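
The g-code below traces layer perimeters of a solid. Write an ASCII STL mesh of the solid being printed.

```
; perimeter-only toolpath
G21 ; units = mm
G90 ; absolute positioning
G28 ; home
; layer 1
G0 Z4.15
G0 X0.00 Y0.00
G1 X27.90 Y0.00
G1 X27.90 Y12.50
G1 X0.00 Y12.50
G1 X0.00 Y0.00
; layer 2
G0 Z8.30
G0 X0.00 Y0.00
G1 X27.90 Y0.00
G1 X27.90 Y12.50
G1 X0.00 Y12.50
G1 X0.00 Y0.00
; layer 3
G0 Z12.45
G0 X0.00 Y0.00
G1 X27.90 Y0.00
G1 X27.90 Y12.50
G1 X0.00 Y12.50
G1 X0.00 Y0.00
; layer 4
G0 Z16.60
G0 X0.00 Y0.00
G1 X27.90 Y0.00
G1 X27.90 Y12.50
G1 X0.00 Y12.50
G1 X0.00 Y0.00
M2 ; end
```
solid part
  facet normal 0.0000 0.0000 -1.0000
    outer loop
      vertex 27.90 12.50 0.00
      vertex 27.90 0.00 0.00
      vertex 0.00 0.00 0.00
    endloop
  endfacet
  facet normal 0.0000 0.0000 -1.0000
    outer loop
      vertex 0.00 12.50 0.00
      vertex 27.90 12.50 0.00
      vertex 0.00 0.00 0.00
    endloop
  endfacet
  facet normal 0.0000 0.0000 1.0000
    outer loop
      vertex 0.00 0.00 16.60
      vertex 27.90 0.00 16.60
      vertex 27.90 12.50 16.60
    endloop
  endfacet
  facet normal 0.0000 0.0000 1.0000
    outer loop
      vertex 0.00 0.00 16.60
      vertex 27.90 12.50 16.60
      vertex 0.00 12.50 16.60
    endloop
  endfacet
  facet normal 0.0000 -1.0000 0.0000
    outer loop
      vertex 0.00 0.00 0.00
      vertex 27.90 0.00 0.00
      vertex 27.90 0.00 16.60
    endloop
  endfacet
  facet normal 0.0000 -1.0000 0.0000
    outer loop
      vertex 0.00 0.00 0.00
      vertex 27.90 0.00 16.60
      vertex 0.00 0.00 16.60
    endloop
  endfacet
  facet normal 0.0000 1.0000 0.0000
    outer loop
      vertex 27.90 12.50 16.60
      vertex 27.90 12.50 0.00
      vertex 0.00 12.50 0.00
    endloop
  endfacet
  facet normal 0.0000 1.0000 0.0000
    outer loop
      vertex 0.00 12.50 16.60
      vertex 27.90 12.50 16.60
      vertex 0.00 12.50 0.00
    endloop
  endfacet
  facet normal -1.0000 0.0000 0.0000
    outer loop
      vertex 0.00 12.50 16.60
      vertex 0.00 12.50 0.00
      vertex 0.00 0.00 0.00
    endloop
  endfacet
  facet normal -1.0000 0.0000 0.0000
    outer loop
      vertex 0.00 0.00 16.60
      vertex 0.00 12.50 16.60
      vertex 0.00 0.00 0.00
    endloop
  endfacet
  facet normal 1.0000 0.0000 0.0000
    outer loop
      vertex 27.90 0.00 0.00
      vertex 27.90 12.50 0.00
      vertex 27.90 12.50 16.60
    endloop
  endfacet
  facet normal 1.0000 0.0000 0.0000
    outer loop
      vertex 27.90 0.00 0.00
      vertex 27.90 12.50 16.60
      vertex 27.90 0.00 16.60
    endloop
  endfacet
endsolid part

The G0 Z moves step by Δz≈4.15 mm. Every layer's G1 loop is the same polygon, so the solid is a straight extrusion of it from z=0 to z≈16.6. Closing with flat bottom and top caps and triangulating gives 12 facets — a rectangular box, roughly 27.9 × 12.5 mm footprint and 16.6 mm tall.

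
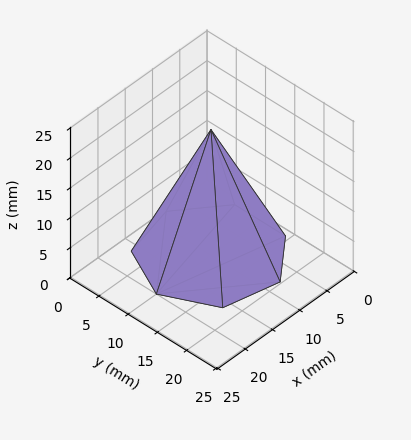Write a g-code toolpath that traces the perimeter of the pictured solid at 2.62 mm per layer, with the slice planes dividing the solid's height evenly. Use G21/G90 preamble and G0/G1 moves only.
Reading the render: the shape is a regular 7-sided pyramid, base circumscribed radius ≈ 10 mm, apex at z ≈ 21 mm (dimensions read to the nearest mm from the axis ticks). For the g-code, the solid's height is divided into equal slices at the stated Δz and each level perimeter traced with G1 moves after a G0 lift.

; perimeter-only toolpath
G21 ; units = mm
G90 ; absolute positioning
G28 ; home
; layer 1
G0 Z2.62
G0 X18.75 Y10.00
G1 X15.45 Y16.84
G1 X8.05 Y18.53
G1 X2.12 Y13.80
G1 X2.12 Y6.20
G1 X8.05 Y1.47
G1 X15.45 Y3.16
G1 X18.75 Y10.00
; layer 2
G0 Z5.25
G0 X17.50 Y10.00
G1 X14.67 Y15.87
G1 X8.33 Y17.31
G1 X3.24 Y13.25
G1 X3.24 Y6.75
G1 X8.33 Y2.69
G1 X14.67 Y4.13
G1 X17.50 Y10.00
; layer 3
G0 Z7.88
G0 X16.25 Y10.00
G1 X13.89 Y14.89
G1 X8.61 Y16.09
G1 X4.37 Y12.71
G1 X4.37 Y7.29
G1 X8.61 Y3.91
G1 X13.89 Y5.11
G1 X16.25 Y10.00
; layer 4
G0 Z10.50
G0 X15.00 Y10.00
G1 X13.12 Y13.91
G1 X8.88 Y14.88
G1 X5.50 Y12.17
G1 X5.50 Y7.83
G1 X8.88 Y5.12
G1 X13.12 Y6.09
G1 X15.00 Y10.00
; layer 5
G0 Z13.12
G0 X13.75 Y10.00
G1 X12.34 Y12.93
G1 X9.16 Y13.66
G1 X6.62 Y11.63
G1 X6.62 Y8.37
G1 X9.16 Y6.34
G1 X12.34 Y7.07
G1 X13.75 Y10.00
; layer 6
G0 Z15.75
G0 X12.50 Y10.00
G1 X11.56 Y11.96
G1 X9.44 Y12.44
G1 X7.75 Y11.09
G1 X7.75 Y8.91
G1 X9.44 Y7.56
G1 X11.56 Y8.04
G1 X12.50 Y10.00
; layer 7
G0 Z18.38
G0 X11.25 Y10.00
G1 X10.78 Y10.98
G1 X9.72 Y11.22
G1 X8.87 Y10.54
G1 X8.87 Y9.46
G1 X9.72 Y8.78
G1 X10.78 Y9.02
G1 X11.25 Y10.00
M2 ; end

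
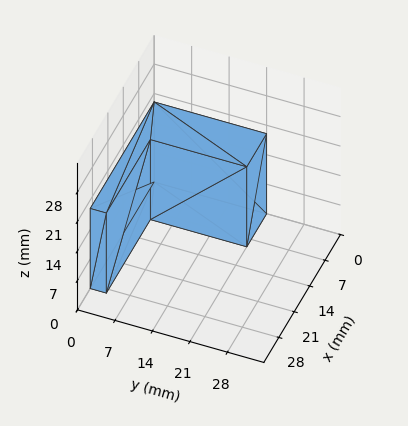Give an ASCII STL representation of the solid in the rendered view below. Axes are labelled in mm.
Reading the render: the shape is an L-shaped prism: outer 29 × 21 mm, arm thicknesses ≈ 3 mm (horizontal) and 9 mm (vertical), extruded 19 mm in z (dimensions read to the nearest mm from the axis ticks). For the STL, each face is triangulated and given an outward normal.

solid part
  facet normal 0.0000 0.0000 -1.0000
    outer loop
      vertex 29.0 3.0 0.0
      vertex 29.0 0.0 0.0
      vertex 0.0 0.0 0.0
    endloop
  endfacet
  facet normal 0.0000 0.0000 -1.0000
    outer loop
      vertex 9.0 3.0 0.0
      vertex 29.0 3.0 0.0
      vertex 0.0 0.0 0.0
    endloop
  endfacet
  facet normal 0.0000 0.0000 -1.0000
    outer loop
      vertex 9.0 21.0 0.0
      vertex 9.0 3.0 0.0
      vertex 0.0 0.0 0.0
    endloop
  endfacet
  facet normal 0.0000 0.0000 -1.0000
    outer loop
      vertex 0.0 21.0 0.0
      vertex 9.0 21.0 0.0
      vertex 0.0 0.0 0.0
    endloop
  endfacet
  facet normal 0.0000 0.0000 1.0000
    outer loop
      vertex 0.0 0.0 19.0
      vertex 29.0 0.0 19.0
      vertex 29.0 3.0 19.0
    endloop
  endfacet
  facet normal 0.0000 0.0000 1.0000
    outer loop
      vertex 0.0 0.0 19.0
      vertex 29.0 3.0 19.0
      vertex 9.0 3.0 19.0
    endloop
  endfacet
  facet normal 0.0000 0.0000 1.0000
    outer loop
      vertex 0.0 0.0 19.0
      vertex 9.0 3.0 19.0
      vertex 9.0 21.0 19.0
    endloop
  endfacet
  facet normal 0.0000 0.0000 1.0000
    outer loop
      vertex 0.0 0.0 19.0
      vertex 9.0 21.0 19.0
      vertex 0.0 21.0 19.0
    endloop
  endfacet
  facet normal 0.0000 -1.0000 0.0000
    outer loop
      vertex 0.0 0.0 0.0
      vertex 29.0 0.0 0.0
      vertex 29.0 0.0 19.0
    endloop
  endfacet
  facet normal 0.0000 -1.0000 0.0000
    outer loop
      vertex 0.0 0.0 0.0
      vertex 29.0 0.0 19.0
      vertex 0.0 0.0 19.0
    endloop
  endfacet
  facet normal 1.0000 0.0000 0.0000
    outer loop
      vertex 29.0 0.0 0.0
      vertex 29.0 3.0 0.0
      vertex 29.0 3.0 19.0
    endloop
  endfacet
  facet normal 1.0000 0.0000 0.0000
    outer loop
      vertex 29.0 0.0 0.0
      vertex 29.0 3.0 19.0
      vertex 29.0 0.0 19.0
    endloop
  endfacet
  facet normal 0.0000 1.0000 0.0000
    outer loop
      vertex 29.0 3.0 0.0
      vertex 9.0 3.0 0.0
      vertex 9.0 3.0 19.0
    endloop
  endfacet
  facet normal 0.0000 1.0000 0.0000
    outer loop
      vertex 29.0 3.0 0.0
      vertex 9.0 3.0 19.0
      vertex 29.0 3.0 19.0
    endloop
  endfacet
  facet normal 1.0000 0.0000 0.0000
    outer loop
      vertex 9.0 3.0 0.0
      vertex 9.0 21.0 0.0
      vertex 9.0 21.0 19.0
    endloop
  endfacet
  facet normal 1.0000 0.0000 0.0000
    outer loop
      vertex 9.0 3.0 0.0
      vertex 9.0 21.0 19.0
      vertex 9.0 3.0 19.0
    endloop
  endfacet
  facet normal 0.0000 1.0000 0.0000
    outer loop
      vertex 9.0 21.0 0.0
      vertex 0.0 21.0 0.0
      vertex 0.0 21.0 19.0
    endloop
  endfacet
  facet normal 0.0000 1.0000 0.0000
    outer loop
      vertex 9.0 21.0 0.0
      vertex 0.0 21.0 19.0
      vertex 9.0 21.0 19.0
    endloop
  endfacet
  facet normal -1.0000 0.0000 0.0000
    outer loop
      vertex 0.0 21.0 0.0
      vertex 0.0 0.0 0.0
      vertex 0.0 0.0 19.0
    endloop
  endfacet
  facet normal -1.0000 0.0000 0.0000
    outer loop
      vertex 0.0 21.0 0.0
      vertex 0.0 0.0 19.0
      vertex 0.0 21.0 19.0
    endloop
  endfacet
endsolid part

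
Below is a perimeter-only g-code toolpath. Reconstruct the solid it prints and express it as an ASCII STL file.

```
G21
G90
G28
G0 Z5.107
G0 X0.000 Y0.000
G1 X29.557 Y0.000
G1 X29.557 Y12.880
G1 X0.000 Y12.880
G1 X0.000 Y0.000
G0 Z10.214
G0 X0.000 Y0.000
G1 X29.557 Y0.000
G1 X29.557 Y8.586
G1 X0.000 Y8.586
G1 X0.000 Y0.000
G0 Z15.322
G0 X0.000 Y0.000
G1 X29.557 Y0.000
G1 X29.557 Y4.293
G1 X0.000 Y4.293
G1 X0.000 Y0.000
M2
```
solid part
  facet normal 0.0000 0.0000 -1.0000
    outer loop
      vertex 29.557 17.173 0.000
      vertex 29.557 0.000 0.000
      vertex 0.000 0.000 0.000
    endloop
  endfacet
  facet normal 0.0000 0.0000 -1.0000
    outer loop
      vertex 0.000 17.173 0.000
      vertex 29.557 17.173 0.000
      vertex 0.000 0.000 0.000
    endloop
  endfacet
  facet normal 0.0000 -1.0000 0.0000
    outer loop
      vertex 0.000 0.000 0.000
      vertex 29.557 0.000 0.000
      vertex 29.557 0.000 20.429
    endloop
  endfacet
  facet normal 0.0000 -1.0000 0.0000
    outer loop
      vertex 0.000 0.000 0.000
      vertex 29.557 0.000 20.429
      vertex 0.000 0.000 20.429
    endloop
  endfacet
  facet normal 0.0000 0.7655 0.6435
    outer loop
      vertex 0.000 0.000 20.429
      vertex 29.557 0.000 20.429
      vertex 29.557 17.173 0.000
    endloop
  endfacet
  facet normal 0.0000 0.7655 0.6435
    outer loop
      vertex 0.000 0.000 20.429
      vertex 29.557 17.173 0.000
      vertex 0.000 17.173 0.000
    endloop
  endfacet
  facet normal -1.0000 0.0000 0.0000
    outer loop
      vertex 0.000 0.000 20.429
      vertex 0.000 17.173 0.000
      vertex 0.000 0.000 0.000
    endloop
  endfacet
  facet normal 1.0000 0.0000 0.0000
    outer loop
      vertex 29.557 0.000 0.000
      vertex 29.557 17.173 0.000
      vertex 29.557 0.000 20.429
    endloop
  endfacet
endsolid part

The G0 Z moves step by Δz≈5.107 mm. The G1 loops shrink linearly with z, so the solid tapers from its base footprint up to z≈20.4. Closing with a flat bottom cap and the tapered top and triangulating gives 8 facets — a wedge (ramp): 29.6 × 17.2 mm base, rising to 20.4 mm along the y=0 edge and sloping linearly to z=0 at y=17.2.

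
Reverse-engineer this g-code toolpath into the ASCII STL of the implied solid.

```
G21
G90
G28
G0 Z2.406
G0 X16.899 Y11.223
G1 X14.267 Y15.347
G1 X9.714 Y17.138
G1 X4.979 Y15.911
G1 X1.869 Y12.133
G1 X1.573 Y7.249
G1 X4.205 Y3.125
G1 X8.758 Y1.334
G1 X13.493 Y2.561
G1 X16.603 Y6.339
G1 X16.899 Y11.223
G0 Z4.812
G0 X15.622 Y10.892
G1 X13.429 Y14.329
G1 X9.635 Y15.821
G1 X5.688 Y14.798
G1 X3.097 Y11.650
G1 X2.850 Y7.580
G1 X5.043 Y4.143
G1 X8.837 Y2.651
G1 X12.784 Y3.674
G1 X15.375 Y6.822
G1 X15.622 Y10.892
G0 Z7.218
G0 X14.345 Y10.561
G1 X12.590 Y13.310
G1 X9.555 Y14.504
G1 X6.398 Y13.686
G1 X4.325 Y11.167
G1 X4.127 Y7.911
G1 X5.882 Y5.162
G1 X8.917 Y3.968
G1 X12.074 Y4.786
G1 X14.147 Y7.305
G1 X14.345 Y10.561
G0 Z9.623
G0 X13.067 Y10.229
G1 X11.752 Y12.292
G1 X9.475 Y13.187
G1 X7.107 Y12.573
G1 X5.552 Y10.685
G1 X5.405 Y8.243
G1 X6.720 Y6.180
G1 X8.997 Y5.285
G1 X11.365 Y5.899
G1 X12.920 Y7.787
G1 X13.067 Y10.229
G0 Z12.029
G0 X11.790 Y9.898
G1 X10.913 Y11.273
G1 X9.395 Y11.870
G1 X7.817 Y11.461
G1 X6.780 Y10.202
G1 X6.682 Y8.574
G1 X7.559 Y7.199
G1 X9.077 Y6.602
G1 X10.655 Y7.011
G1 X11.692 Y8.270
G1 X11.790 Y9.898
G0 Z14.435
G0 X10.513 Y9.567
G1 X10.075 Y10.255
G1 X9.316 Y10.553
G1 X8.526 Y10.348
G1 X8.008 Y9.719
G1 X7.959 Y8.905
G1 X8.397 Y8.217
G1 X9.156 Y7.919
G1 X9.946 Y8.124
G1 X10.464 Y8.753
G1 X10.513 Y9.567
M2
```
solid part
  facet normal 0.0000 0.0000 -1.0000
    outer loop
      vertex 9.794 18.455 0.000
      vertex 15.106 16.366 0.000
      vertex 18.176 11.554 0.000
    endloop
  endfacet
  facet normal 0.0000 0.0000 -1.0000
    outer loop
      vertex 4.269 17.023 0.000
      vertex 9.794 18.455 0.000
      vertex 18.176 11.554 0.000
    endloop
  endfacet
  facet normal 0.0000 0.0000 -1.0000
    outer loop
      vertex 0.641 12.616 0.000
      vertex 4.269 17.023 0.000
      vertex 18.176 11.554 0.000
    endloop
  endfacet
  facet normal 0.0000 0.0000 -1.0000
    outer loop
      vertex 0.296 6.918 0.000
      vertex 0.641 12.616 0.000
      vertex 18.176 11.554 0.000
    endloop
  endfacet
  facet normal 0.0000 0.0000 -1.0000
    outer loop
      vertex 3.366 2.106 0.000
      vertex 0.296 6.918 0.000
      vertex 18.176 11.554 0.000
    endloop
  endfacet
  facet normal 0.0000 0.0000 -1.0000
    outer loop
      vertex 8.678 0.017 0.000
      vertex 3.366 2.106 0.000
      vertex 18.176 11.554 0.000
    endloop
  endfacet
  facet normal 0.0000 0.0000 -1.0000
    outer loop
      vertex 14.203 1.449 0.000
      vertex 8.678 0.017 0.000
      vertex 18.176 11.554 0.000
    endloop
  endfacet
  facet normal 0.0000 0.0000 -1.0000
    outer loop
      vertex 17.831 5.856 0.000
      vertex 14.203 1.449 0.000
      vertex 18.176 11.554 0.000
    endloop
  endfacet
  facet normal 0.7475 0.4769 0.4624
    outer loop
      vertex 18.176 11.554 0.000
      vertex 15.106 16.366 0.000
      vertex 9.236 9.236 16.841
    endloop
  endfacet
  facet normal 0.3245 0.8251 0.4624
    outer loop
      vertex 15.106 16.366 0.000
      vertex 9.794 18.455 0.000
      vertex 9.236 9.236 16.841
    endloop
  endfacet
  facet normal -0.2225 0.8583 0.4625
    outer loop
      vertex 9.794 18.455 0.000
      vertex 4.269 17.023 0.000
      vertex 9.236 9.236 16.841
    endloop
  endfacet
  facet normal -0.6845 0.5635 0.4625
    outer loop
      vertex 4.269 17.023 0.000
      vertex 0.641 12.616 0.000
      vertex 9.236 9.236 16.841
    endloop
  endfacet
  facet normal -0.8850 0.0536 0.4624
    outer loop
      vertex 0.641 12.616 0.000
      vertex 0.296 6.918 0.000
      vertex 9.236 9.236 16.841
    endloop
  endfacet
  facet normal -0.7475 -0.4769 0.4624
    outer loop
      vertex 0.296 6.918 0.000
      vertex 3.366 2.106 0.000
      vertex 9.236 9.236 16.841
    endloop
  endfacet
  facet normal -0.3245 -0.8251 0.4624
    outer loop
      vertex 3.366 2.106 0.000
      vertex 8.678 0.017 0.000
      vertex 9.236 9.236 16.841
    endloop
  endfacet
  facet normal 0.2225 -0.8583 0.4625
    outer loop
      vertex 8.678 0.017 0.000
      vertex 14.203 1.449 0.000
      vertex 9.236 9.236 16.841
    endloop
  endfacet
  facet normal 0.6845 -0.5635 0.4625
    outer loop
      vertex 14.203 1.449 0.000
      vertex 17.831 5.856 0.000
      vertex 9.236 9.236 16.841
    endloop
  endfacet
  facet normal 0.8850 -0.0536 0.4624
    outer loop
      vertex 17.831 5.856 0.000
      vertex 18.176 11.554 0.000
      vertex 9.236 9.236 16.841
    endloop
  endfacet
endsolid part

The G0 Z moves step by Δz≈2.406 mm. The G1 loops shrink linearly with z, so the solid tapers from its base footprint up to z≈16.8. Closing with a flat bottom cap and the tapered top and triangulating gives 18 facets — a regular 10-sided pyramid, base circumscribed radius ≈ 9.24 mm, apex at z ≈ 16.8 mm.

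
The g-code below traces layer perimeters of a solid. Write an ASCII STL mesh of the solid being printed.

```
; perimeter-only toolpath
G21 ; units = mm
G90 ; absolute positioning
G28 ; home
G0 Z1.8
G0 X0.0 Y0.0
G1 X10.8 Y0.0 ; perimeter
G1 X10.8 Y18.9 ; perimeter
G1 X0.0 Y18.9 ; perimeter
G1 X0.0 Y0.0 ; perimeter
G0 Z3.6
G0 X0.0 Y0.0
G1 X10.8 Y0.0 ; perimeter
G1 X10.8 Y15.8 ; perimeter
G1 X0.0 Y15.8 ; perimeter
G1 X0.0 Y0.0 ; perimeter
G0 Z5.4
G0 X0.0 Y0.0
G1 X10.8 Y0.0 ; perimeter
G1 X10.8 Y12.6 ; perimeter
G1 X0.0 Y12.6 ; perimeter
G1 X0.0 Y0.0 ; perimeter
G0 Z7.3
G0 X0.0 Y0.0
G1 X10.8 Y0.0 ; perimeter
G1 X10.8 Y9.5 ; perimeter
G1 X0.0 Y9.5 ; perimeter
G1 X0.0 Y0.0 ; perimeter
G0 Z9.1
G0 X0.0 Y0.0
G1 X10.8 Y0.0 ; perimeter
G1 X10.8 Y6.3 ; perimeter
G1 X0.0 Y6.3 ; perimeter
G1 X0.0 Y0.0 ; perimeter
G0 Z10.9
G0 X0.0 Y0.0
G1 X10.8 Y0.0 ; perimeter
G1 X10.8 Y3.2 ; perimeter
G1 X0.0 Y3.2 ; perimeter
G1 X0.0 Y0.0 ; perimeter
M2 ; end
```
solid part
  facet normal 0.0000 0.0000 -1.0000
    outer loop
      vertex 10.8 22.1 0.0
      vertex 10.8 0.0 0.0
      vertex 0.0 0.0 0.0
    endloop
  endfacet
  facet normal 0.0000 0.0000 -1.0000
    outer loop
      vertex 0.0 22.1 0.0
      vertex 10.8 22.1 0.0
      vertex 0.0 0.0 0.0
    endloop
  endfacet
  facet normal 0.0000 -1.0000 0.0000
    outer loop
      vertex 0.0 0.0 0.0
      vertex 10.8 0.0 0.0
      vertex 10.8 0.0 12.7
    endloop
  endfacet
  facet normal 0.0000 -1.0000 0.0000
    outer loop
      vertex 0.0 0.0 0.0
      vertex 10.8 0.0 12.7
      vertex 0.0 0.0 12.7
    endloop
  endfacet
  facet normal 0.0000 0.4982 0.8670
    outer loop
      vertex 0.0 0.0 12.7
      vertex 10.8 0.0 12.7
      vertex 10.8 22.1 0.0
    endloop
  endfacet
  facet normal 0.0000 0.4982 0.8670
    outer loop
      vertex 0.0 0.0 12.7
      vertex 10.8 22.1 0.0
      vertex 0.0 22.1 0.0
    endloop
  endfacet
  facet normal -1.0000 0.0000 0.0000
    outer loop
      vertex 0.0 0.0 12.7
      vertex 0.0 22.1 0.0
      vertex 0.0 0.0 0.0
    endloop
  endfacet
  facet normal 1.0000 0.0000 0.0000
    outer loop
      vertex 10.8 0.0 0.0
      vertex 10.8 22.1 0.0
      vertex 10.8 0.0 12.7
    endloop
  endfacet
endsolid part

The G0 Z moves step by Δz≈1.8 mm. The G1 loops shrink linearly with z, so the solid tapers from its base footprint up to z≈12.7. Closing with a flat bottom cap and the tapered top and triangulating gives 8 facets — a wedge (ramp): 10.8 × 22.1 mm base, rising to 12.7 mm along the y=0 edge and sloping linearly to z=0 at y=22.1.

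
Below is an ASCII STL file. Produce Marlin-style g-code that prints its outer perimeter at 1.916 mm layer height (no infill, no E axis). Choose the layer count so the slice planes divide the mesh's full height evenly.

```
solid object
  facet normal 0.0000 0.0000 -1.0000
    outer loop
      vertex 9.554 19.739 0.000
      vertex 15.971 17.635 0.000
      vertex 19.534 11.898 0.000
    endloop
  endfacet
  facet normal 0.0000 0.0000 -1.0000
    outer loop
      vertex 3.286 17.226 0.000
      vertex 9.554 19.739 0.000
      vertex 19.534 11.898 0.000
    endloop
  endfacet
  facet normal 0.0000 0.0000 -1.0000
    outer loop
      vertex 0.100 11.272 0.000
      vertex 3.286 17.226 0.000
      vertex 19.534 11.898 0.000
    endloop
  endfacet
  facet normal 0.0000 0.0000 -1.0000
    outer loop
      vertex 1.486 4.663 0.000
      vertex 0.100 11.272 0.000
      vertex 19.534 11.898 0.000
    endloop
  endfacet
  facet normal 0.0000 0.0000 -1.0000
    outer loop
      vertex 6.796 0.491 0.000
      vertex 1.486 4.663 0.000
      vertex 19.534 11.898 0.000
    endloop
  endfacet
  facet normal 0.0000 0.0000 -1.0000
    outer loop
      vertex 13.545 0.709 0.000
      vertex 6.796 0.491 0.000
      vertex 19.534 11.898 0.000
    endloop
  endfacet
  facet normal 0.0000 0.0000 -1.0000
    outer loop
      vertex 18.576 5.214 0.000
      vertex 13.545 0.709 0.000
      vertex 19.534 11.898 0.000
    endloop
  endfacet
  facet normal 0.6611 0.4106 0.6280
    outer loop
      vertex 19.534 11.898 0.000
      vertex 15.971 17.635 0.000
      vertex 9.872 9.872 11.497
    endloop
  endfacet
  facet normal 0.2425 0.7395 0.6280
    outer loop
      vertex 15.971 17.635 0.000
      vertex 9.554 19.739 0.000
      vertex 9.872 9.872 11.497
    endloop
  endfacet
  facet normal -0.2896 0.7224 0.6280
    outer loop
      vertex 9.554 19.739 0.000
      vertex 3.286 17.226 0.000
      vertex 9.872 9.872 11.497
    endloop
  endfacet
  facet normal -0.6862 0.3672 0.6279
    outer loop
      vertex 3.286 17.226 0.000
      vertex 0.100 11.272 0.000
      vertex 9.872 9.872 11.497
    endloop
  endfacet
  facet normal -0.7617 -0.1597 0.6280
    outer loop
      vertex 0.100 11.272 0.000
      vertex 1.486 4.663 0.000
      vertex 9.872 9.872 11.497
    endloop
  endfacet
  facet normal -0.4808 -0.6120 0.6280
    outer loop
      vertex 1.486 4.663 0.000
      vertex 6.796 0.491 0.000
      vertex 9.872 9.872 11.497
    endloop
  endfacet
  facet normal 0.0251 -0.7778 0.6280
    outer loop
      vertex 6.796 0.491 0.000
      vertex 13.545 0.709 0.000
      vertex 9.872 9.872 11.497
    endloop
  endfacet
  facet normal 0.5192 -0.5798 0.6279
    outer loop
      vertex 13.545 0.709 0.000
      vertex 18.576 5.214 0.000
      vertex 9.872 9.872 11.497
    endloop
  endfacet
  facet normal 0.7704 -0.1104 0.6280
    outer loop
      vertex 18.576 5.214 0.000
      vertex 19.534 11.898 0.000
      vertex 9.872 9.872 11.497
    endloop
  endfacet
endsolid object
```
; perimeter-only toolpath
G21 ; units = mm
G90 ; absolute positioning
G28 ; home
; layer 1
G0 Z1.916
G0 X17.924 Y11.560
G1 X14.955 Y16.341
G1 X9.607 Y18.095
G1 X4.384 Y16.000
G1 X1.729 Y11.039
G1 X2.884 Y5.531
G1 X7.309 Y2.054
G1 X12.933 Y2.236
G1 X17.125 Y5.990
G1 X17.924 Y11.560
; layer 2
G0 Z3.832
G0 X16.313 Y11.223
G1 X13.938 Y15.047
G1 X9.660 Y16.450
G1 X5.481 Y14.775
G1 X3.357 Y10.805
G1 X4.281 Y6.399
G1 X7.821 Y3.618
G1 X12.321 Y3.763
G1 X15.675 Y6.767
G1 X16.313 Y11.223
; layer 3
G0 Z5.748
G0 X14.703 Y10.885
G1 X12.921 Y13.754
G1 X9.713 Y14.806
G1 X6.579 Y13.549
G1 X4.986 Y10.572
G1 X5.679 Y7.268
G1 X8.334 Y5.181
G1 X11.709 Y5.290
G1 X14.224 Y7.543
G1 X14.703 Y10.885
; layer 4
G0 Z7.665
G0 X13.093 Y10.547
G1 X11.905 Y12.460
G1 X9.766 Y13.161
G1 X7.677 Y12.323
G1 X6.615 Y10.339
G1 X7.077 Y8.136
G1 X8.847 Y6.745
G1 X11.096 Y6.818
G1 X12.773 Y8.319
G1 X13.093 Y10.547
; layer 5
G0 Z9.581
G0 X11.482 Y10.210
G1 X10.889 Y11.166
G1 X9.819 Y11.517
G1 X8.774 Y11.098
G1 X8.243 Y10.105
G1 X8.474 Y9.004
G1 X9.359 Y8.309
G1 X10.484 Y8.345
G1 X11.323 Y9.096
G1 X11.482 Y10.210
M2 ; end

The solid is a regular 9-sided pyramid, base circumscribed radius ≈ 9.87 mm, apex at z ≈ 11.5 mm. Slicing at Δz = 1.916 mm — 6 equal slices spanning the solid's height, so layer i sits at z = i·h/6 — gives 5 non-empty perimeters. Each is a 9-segment closed polygon; G0 lifts to the layer z and rapids to the start vertex, then G1 traces the edges. The cross-section shrinks linearly with z (the slice at the apex is degenerate and omitted).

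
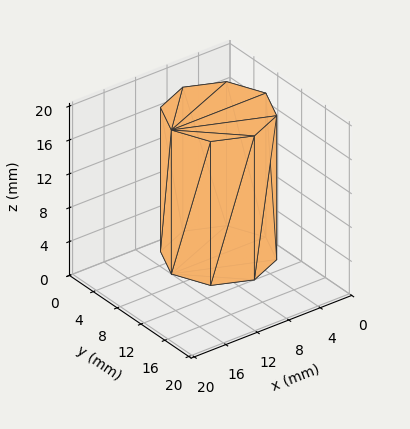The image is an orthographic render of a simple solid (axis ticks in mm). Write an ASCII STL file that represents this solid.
Reading the render: the shape is a regular 8-sided prism (a cylinder approximated with 8 flat sides), circumscribed radius ≈ 6 mm, height ≈ 17 mm (dimensions read to the nearest mm from the axis ticks). For the STL, each face is triangulated and given an outward normal.

solid part
  facet normal 0.0000 0.0000 -1.0000
    outer loop
      vertex 6.0 12.0 0.0
      vertex 10.2 10.2 0.0
      vertex 12.0 6.0 0.0
    endloop
  endfacet
  facet normal 0.0000 0.0000 -1.0000
    outer loop
      vertex 1.8 10.2 0.0
      vertex 6.0 12.0 0.0
      vertex 12.0 6.0 0.0
    endloop
  endfacet
  facet normal 0.0000 0.0000 -1.0000
    outer loop
      vertex 0.0 6.0 0.0
      vertex 1.8 10.2 0.0
      vertex 12.0 6.0 0.0
    endloop
  endfacet
  facet normal 0.0000 0.0000 -1.0000
    outer loop
      vertex 1.8 1.8 0.0
      vertex 0.0 6.0 0.0
      vertex 12.0 6.0 0.0
    endloop
  endfacet
  facet normal 0.0000 0.0000 -1.0000
    outer loop
      vertex 6.0 0.0 0.0
      vertex 1.8 1.8 0.0
      vertex 12.0 6.0 0.0
    endloop
  endfacet
  facet normal 0.0000 0.0000 -1.0000
    outer loop
      vertex 10.2 1.8 0.0
      vertex 6.0 0.0 0.0
      vertex 12.0 6.0 0.0
    endloop
  endfacet
  facet normal 0.0000 0.0000 1.0000
    outer loop
      vertex 12.0 6.0 17.0
      vertex 10.2 10.2 17.0
      vertex 6.0 12.0 17.0
    endloop
  endfacet
  facet normal 0.0000 0.0000 1.0000
    outer loop
      vertex 12.0 6.0 17.0
      vertex 6.0 12.0 17.0
      vertex 1.8 10.2 17.0
    endloop
  endfacet
  facet normal 0.0000 0.0000 1.0000
    outer loop
      vertex 12.0 6.0 17.0
      vertex 1.8 10.2 17.0
      vertex 0.0 6.0 17.0
    endloop
  endfacet
  facet normal 0.0000 0.0000 1.0000
    outer loop
      vertex 12.0 6.0 17.0
      vertex 0.0 6.0 17.0
      vertex 1.8 1.8 17.0
    endloop
  endfacet
  facet normal 0.0000 0.0000 1.0000
    outer loop
      vertex 12.0 6.0 17.0
      vertex 1.8 1.8 17.0
      vertex 6.0 0.0 17.0
    endloop
  endfacet
  facet normal 0.0000 0.0000 1.0000
    outer loop
      vertex 12.0 6.0 17.0
      vertex 6.0 0.0 17.0
      vertex 10.2 1.8 17.0
    endloop
  endfacet
  facet normal 0.9191 0.3939 0.0000
    outer loop
      vertex 12.0 6.0 0.0
      vertex 10.2 10.2 0.0
      vertex 10.2 10.2 17.0
    endloop
  endfacet
  facet normal 0.9191 0.3939 0.0000
    outer loop
      vertex 12.0 6.0 0.0
      vertex 10.2 10.2 17.0
      vertex 12.0 6.0 17.0
    endloop
  endfacet
  facet normal 0.3939 0.9191 0.0000
    outer loop
      vertex 10.2 10.2 0.0
      vertex 6.0 12.0 0.0
      vertex 6.0 12.0 17.0
    endloop
  endfacet
  facet normal 0.3939 0.9191 0.0000
    outer loop
      vertex 10.2 10.2 0.0
      vertex 6.0 12.0 17.0
      vertex 10.2 10.2 17.0
    endloop
  endfacet
  facet normal -0.3939 0.9191 0.0000
    outer loop
      vertex 6.0 12.0 0.0
      vertex 1.8 10.2 0.0
      vertex 1.8 10.2 17.0
    endloop
  endfacet
  facet normal -0.3939 0.9191 0.0000
    outer loop
      vertex 6.0 12.0 0.0
      vertex 1.8 10.2 17.0
      vertex 6.0 12.0 17.0
    endloop
  endfacet
  facet normal -0.9191 0.3939 0.0000
    outer loop
      vertex 1.8 10.2 0.0
      vertex 0.0 6.0 0.0
      vertex 0.0 6.0 17.0
    endloop
  endfacet
  facet normal -0.9191 0.3939 0.0000
    outer loop
      vertex 1.8 10.2 0.0
      vertex 0.0 6.0 17.0
      vertex 1.8 10.2 17.0
    endloop
  endfacet
  facet normal -0.9191 -0.3939 0.0000
    outer loop
      vertex 0.0 6.0 0.0
      vertex 1.8 1.8 0.0
      vertex 1.8 1.8 17.0
    endloop
  endfacet
  facet normal -0.9191 -0.3939 0.0000
    outer loop
      vertex 0.0 6.0 0.0
      vertex 1.8 1.8 17.0
      vertex 0.0 6.0 17.0
    endloop
  endfacet
  facet normal -0.3939 -0.9191 0.0000
    outer loop
      vertex 1.8 1.8 0.0
      vertex 6.0 0.0 0.0
      vertex 6.0 0.0 17.0
    endloop
  endfacet
  facet normal -0.3939 -0.9191 0.0000
    outer loop
      vertex 1.8 1.8 0.0
      vertex 6.0 0.0 17.0
      vertex 1.8 1.8 17.0
    endloop
  endfacet
  facet normal 0.3939 -0.9191 0.0000
    outer loop
      vertex 6.0 0.0 0.0
      vertex 10.2 1.8 0.0
      vertex 10.2 1.8 17.0
    endloop
  endfacet
  facet normal 0.3939 -0.9191 0.0000
    outer loop
      vertex 6.0 0.0 0.0
      vertex 10.2 1.8 17.0
      vertex 6.0 0.0 17.0
    endloop
  endfacet
  facet normal 0.9191 -0.3939 0.0000
    outer loop
      vertex 10.2 1.8 0.0
      vertex 12.0 6.0 0.0
      vertex 12.0 6.0 17.0
    endloop
  endfacet
  facet normal 0.9191 -0.3939 0.0000
    outer loop
      vertex 10.2 1.8 0.0
      vertex 12.0 6.0 17.0
      vertex 10.2 1.8 17.0
    endloop
  endfacet
endsolid part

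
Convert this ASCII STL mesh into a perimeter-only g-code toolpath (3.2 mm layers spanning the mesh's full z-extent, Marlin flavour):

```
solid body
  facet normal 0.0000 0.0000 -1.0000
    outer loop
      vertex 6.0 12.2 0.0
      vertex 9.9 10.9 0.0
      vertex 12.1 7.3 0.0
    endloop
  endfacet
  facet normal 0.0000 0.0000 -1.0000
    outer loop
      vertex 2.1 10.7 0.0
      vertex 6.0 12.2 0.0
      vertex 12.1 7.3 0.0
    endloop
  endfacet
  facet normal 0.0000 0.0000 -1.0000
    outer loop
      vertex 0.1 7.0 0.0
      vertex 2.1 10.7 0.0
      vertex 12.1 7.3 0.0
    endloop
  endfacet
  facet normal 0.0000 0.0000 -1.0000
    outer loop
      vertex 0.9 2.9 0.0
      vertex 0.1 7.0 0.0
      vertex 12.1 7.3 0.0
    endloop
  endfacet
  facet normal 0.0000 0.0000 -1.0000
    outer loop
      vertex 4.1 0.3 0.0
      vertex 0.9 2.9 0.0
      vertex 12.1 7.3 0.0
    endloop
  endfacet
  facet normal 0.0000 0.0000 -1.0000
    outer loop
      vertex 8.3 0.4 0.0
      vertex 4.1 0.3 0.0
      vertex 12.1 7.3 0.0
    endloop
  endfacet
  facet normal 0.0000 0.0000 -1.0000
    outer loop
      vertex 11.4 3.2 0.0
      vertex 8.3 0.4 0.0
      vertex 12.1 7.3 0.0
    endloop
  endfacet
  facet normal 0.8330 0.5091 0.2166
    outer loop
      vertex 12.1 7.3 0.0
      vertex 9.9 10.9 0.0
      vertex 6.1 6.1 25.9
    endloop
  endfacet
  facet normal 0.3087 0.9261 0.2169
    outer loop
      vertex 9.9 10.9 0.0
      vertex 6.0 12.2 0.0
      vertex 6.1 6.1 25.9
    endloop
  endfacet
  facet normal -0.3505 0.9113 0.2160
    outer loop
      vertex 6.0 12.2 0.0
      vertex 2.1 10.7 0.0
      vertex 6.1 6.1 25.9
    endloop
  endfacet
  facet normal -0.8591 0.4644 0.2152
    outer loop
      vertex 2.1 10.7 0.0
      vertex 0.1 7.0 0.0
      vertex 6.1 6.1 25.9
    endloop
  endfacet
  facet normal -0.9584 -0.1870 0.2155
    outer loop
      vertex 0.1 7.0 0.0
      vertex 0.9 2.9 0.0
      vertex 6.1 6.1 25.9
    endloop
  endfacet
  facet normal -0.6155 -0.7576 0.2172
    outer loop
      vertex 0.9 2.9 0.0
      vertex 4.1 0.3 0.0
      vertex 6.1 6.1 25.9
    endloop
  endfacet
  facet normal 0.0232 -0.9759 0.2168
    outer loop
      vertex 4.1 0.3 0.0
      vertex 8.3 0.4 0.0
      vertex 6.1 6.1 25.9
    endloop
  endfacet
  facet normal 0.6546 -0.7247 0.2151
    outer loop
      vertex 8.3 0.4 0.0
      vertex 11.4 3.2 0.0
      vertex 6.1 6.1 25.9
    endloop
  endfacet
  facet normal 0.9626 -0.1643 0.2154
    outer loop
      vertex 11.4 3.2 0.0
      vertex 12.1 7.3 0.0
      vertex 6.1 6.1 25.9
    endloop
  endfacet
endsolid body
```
; perimeter-only toolpath
G21 ; units = mm
G90 ; absolute positioning
G28 ; home
; layer 1
G0 Z3.2
G0 X11.3 Y7.2
G1 X9.4 Y10.3
G1 X6.0 Y11.4
G1 X2.6 Y10.1
G1 X0.8 Y6.9
G1 X1.5 Y3.3
G1 X4.3 Y1.0
G1 X8.0 Y1.1
G1 X10.7 Y3.6
G1 X11.3 Y7.2
; layer 2
G0 Z6.5
G0 X10.6 Y7.0
G1 X9.0 Y9.7
G1 X6.0 Y10.7
G1 X3.1 Y9.5
G1 X1.6 Y6.8
G1 X2.2 Y3.7
G1 X4.6 Y1.8
G1 X7.8 Y1.8
G1 X10.1 Y3.9
G1 X10.6 Y7.0
; layer 3
G0 Z9.7
G0 X9.8 Y6.8
G1 X8.5 Y9.1
G1 X6.0 Y9.9
G1 X3.6 Y9.0
G1 X2.3 Y6.7
G1 X2.8 Y4.1
G1 X4.8 Y2.5
G1 X7.5 Y2.5
G1 X9.4 Y4.3
G1 X9.8 Y6.8
; layer 4
G0 Z12.9
G0 X9.1 Y6.7
G1 X8.0 Y8.5
G1 X6.0 Y9.1
G1 X4.1 Y8.4
G1 X3.1 Y6.5
G1 X3.5 Y4.5
G1 X5.1 Y3.2
G1 X7.2 Y3.2
G1 X8.8 Y4.7
G1 X9.1 Y6.7
; layer 5
G0 Z16.2
G0 X8.3 Y6.5
G1 X7.5 Y7.9
G1 X6.1 Y8.4
G1 X4.6 Y7.8
G1 X3.9 Y6.4
G1 X4.2 Y4.9
G1 X5.3 Y3.9
G1 X6.9 Y4.0
G1 X8.1 Y5.0
G1 X8.3 Y6.5
; layer 6
G0 Z19.4
G0 X7.6 Y6.4
G1 X7.1 Y7.3
G1 X6.1 Y7.6
G1 X5.1 Y7.2
G1 X4.6 Y6.3
G1 X4.8 Y5.3
G1 X5.6 Y4.6
G1 X6.7 Y4.7
G1 X7.4 Y5.4
G1 X7.6 Y6.4
; layer 7
G0 Z22.7
G0 X6.8 Y6.2
G1 X6.6 Y6.7
G1 X6.1 Y6.9
G1 X5.6 Y6.7
G1 X5.3 Y6.2
G1 X5.4 Y5.7
G1 X5.8 Y5.4
G1 X6.4 Y5.4
G1 X6.8 Y5.7
G1 X6.8 Y6.2
M2 ; end

The solid is a regular 9-sided pyramid, base circumscribed radius ≈ 6.1 mm, apex at z ≈ 25.9 mm. Slicing at Δz = 3.2 mm — 8 equal slices spanning the solid's height, so layer i sits at z = i·h/8 — gives 7 non-empty perimeters. Each is a 9-segment closed polygon; G0 lifts to the layer z and rapids to the start vertex, then G1 traces the edges. The cross-section shrinks linearly with z (the slice at the apex is degenerate and omitted).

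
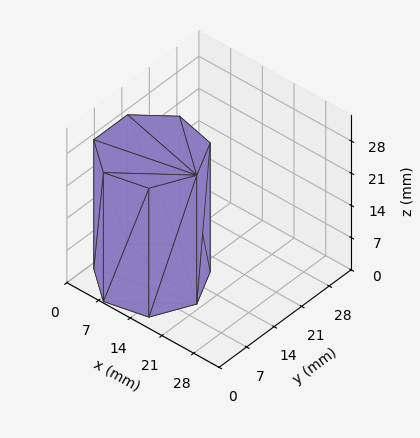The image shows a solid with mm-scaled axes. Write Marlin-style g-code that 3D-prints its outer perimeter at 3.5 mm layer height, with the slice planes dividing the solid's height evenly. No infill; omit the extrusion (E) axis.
Reading the render: the shape is a regular 7-sided prism (a cylinder approximated with 7 flat sides), circumscribed radius ≈ 10 mm, height ≈ 28 mm (dimensions read to the nearest mm from the axis ticks). For the g-code, the solid's height is divided into equal slices at the stated Δz and each level perimeter traced with G1 moves after a G0 lift.

; perimeter-only toolpath
G21 ; units = mm
G90 ; absolute positioning
G28 ; home
; layer 1
G0 Z3.5
G0 X20.0 Y10.0
G1 X16.2 Y17.8
G1 X7.8 Y19.7
G1 X1.0 Y14.3
G1 X1.0 Y5.7
G1 X7.8 Y0.3
G1 X16.2 Y2.2
G1 X20.0 Y10.0
; layer 2
G0 Z7.0
G0 X20.0 Y10.0
G1 X16.2 Y17.8
G1 X7.8 Y19.7
G1 X1.0 Y14.3
G1 X1.0 Y5.7
G1 X7.8 Y0.3
G1 X16.2 Y2.2
G1 X20.0 Y10.0
; layer 3
G0 Z10.5
G0 X20.0 Y10.0
G1 X16.2 Y17.8
G1 X7.8 Y19.7
G1 X1.0 Y14.3
G1 X1.0 Y5.7
G1 X7.8 Y0.3
G1 X16.2 Y2.2
G1 X20.0 Y10.0
; layer 4
G0 Z14.0
G0 X20.0 Y10.0
G1 X16.2 Y17.8
G1 X7.8 Y19.7
G1 X1.0 Y14.3
G1 X1.0 Y5.7
G1 X7.8 Y0.3
G1 X16.2 Y2.2
G1 X20.0 Y10.0
; layer 5
G0 Z17.5
G0 X20.0 Y10.0
G1 X16.2 Y17.8
G1 X7.8 Y19.7
G1 X1.0 Y14.3
G1 X1.0 Y5.7
G1 X7.8 Y0.3
G1 X16.2 Y2.2
G1 X20.0 Y10.0
; layer 6
G0 Z21.0
G0 X20.0 Y10.0
G1 X16.2 Y17.8
G1 X7.8 Y19.7
G1 X1.0 Y14.3
G1 X1.0 Y5.7
G1 X7.8 Y0.3
G1 X16.2 Y2.2
G1 X20.0 Y10.0
; layer 7
G0 Z24.5
G0 X20.0 Y10.0
G1 X16.2 Y17.8
G1 X7.8 Y19.7
G1 X1.0 Y14.3
G1 X1.0 Y5.7
G1 X7.8 Y0.3
G1 X16.2 Y2.2
G1 X20.0 Y10.0
; layer 8
G0 Z28.0
G0 X20.0 Y10.0
G1 X16.2 Y17.8
G1 X7.8 Y19.7
G1 X1.0 Y14.3
G1 X1.0 Y5.7
G1 X7.8 Y0.3
G1 X16.2 Y2.2
G1 X20.0 Y10.0
M2 ; end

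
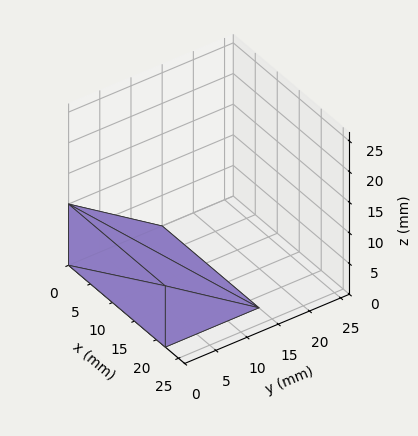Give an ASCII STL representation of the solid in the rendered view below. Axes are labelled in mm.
Reading the render: the shape is a wedge (ramp): 22 × 15 mm base, rising to 10 mm along the y=0 edge and sloping linearly to z=0 at y=15 (dimensions read to the nearest mm from the axis ticks). For the STL, each face is triangulated and given an outward normal.

solid part
  facet normal 0.0000 0.0000 -1.0000
    outer loop
      vertex 22.00 15.00 0.00
      vertex 22.00 0.00 0.00
      vertex 0.00 0.00 0.00
    endloop
  endfacet
  facet normal 0.0000 0.0000 -1.0000
    outer loop
      vertex 0.00 15.00 0.00
      vertex 22.00 15.00 0.00
      vertex 0.00 0.00 0.00
    endloop
  endfacet
  facet normal 0.0000 -1.0000 0.0000
    outer loop
      vertex 0.00 0.00 0.00
      vertex 22.00 0.00 0.00
      vertex 22.00 0.00 10.00
    endloop
  endfacet
  facet normal 0.0000 -1.0000 0.0000
    outer loop
      vertex 0.00 0.00 0.00
      vertex 22.00 0.00 10.00
      vertex 0.00 0.00 10.00
    endloop
  endfacet
  facet normal 0.0000 0.5547 0.8321
    outer loop
      vertex 0.00 0.00 10.00
      vertex 22.00 0.00 10.00
      vertex 22.00 15.00 0.00
    endloop
  endfacet
  facet normal 0.0000 0.5547 0.8321
    outer loop
      vertex 0.00 0.00 10.00
      vertex 22.00 15.00 0.00
      vertex 0.00 15.00 0.00
    endloop
  endfacet
  facet normal -1.0000 0.0000 0.0000
    outer loop
      vertex 0.00 0.00 10.00
      vertex 0.00 15.00 0.00
      vertex 0.00 0.00 0.00
    endloop
  endfacet
  facet normal 1.0000 0.0000 0.0000
    outer loop
      vertex 22.00 0.00 0.00
      vertex 22.00 15.00 0.00
      vertex 22.00 0.00 10.00
    endloop
  endfacet
endsolid part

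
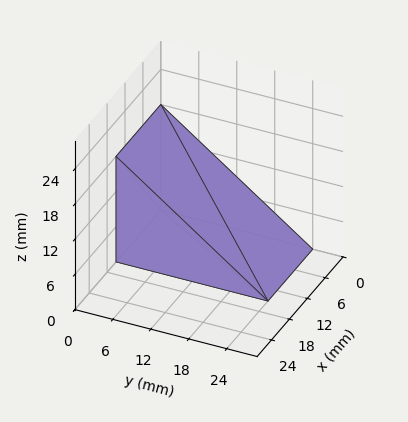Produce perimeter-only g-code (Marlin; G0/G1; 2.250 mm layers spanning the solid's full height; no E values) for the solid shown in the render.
Reading the render: the shape is a wedge (ramp): 15 × 24 mm base, rising to 18 mm along the y=0 edge and sloping linearly to z=0 at y=24 (dimensions read to the nearest mm from the axis ticks). For the g-code, the solid's height is divided into equal slices at the stated Δz and each level perimeter traced with G1 moves after a G0 lift.

; perimeter-only toolpath
G21 ; units = mm
G90 ; absolute positioning
G28 ; home
; layer 1
G0 Z2.250
G0 X0.000 Y0.000
G1 X15.000 Y0.000
G1 X15.000 Y21.000
G1 X0.000 Y21.000
G1 X0.000 Y0.000
; layer 2
G0 Z4.500
G0 X0.000 Y0.000
G1 X15.000 Y0.000
G1 X15.000 Y18.000
G1 X0.000 Y18.000
G1 X0.000 Y0.000
; layer 3
G0 Z6.750
G0 X0.000 Y0.000
G1 X15.000 Y0.000
G1 X15.000 Y15.000
G1 X0.000 Y15.000
G1 X0.000 Y0.000
; layer 4
G0 Z9.000
G0 X0.000 Y0.000
G1 X15.000 Y0.000
G1 X15.000 Y12.000
G1 X0.000 Y12.000
G1 X0.000 Y0.000
; layer 5
G0 Z11.250
G0 X0.000 Y0.000
G1 X15.000 Y0.000
G1 X15.000 Y9.000
G1 X0.000 Y9.000
G1 X0.000 Y0.000
; layer 6
G0 Z13.500
G0 X0.000 Y0.000
G1 X15.000 Y0.000
G1 X15.000 Y6.000
G1 X0.000 Y6.000
G1 X0.000 Y0.000
; layer 7
G0 Z15.750
G0 X0.000 Y0.000
G1 X15.000 Y0.000
G1 X15.000 Y3.000
G1 X0.000 Y3.000
G1 X0.000 Y0.000
M2 ; end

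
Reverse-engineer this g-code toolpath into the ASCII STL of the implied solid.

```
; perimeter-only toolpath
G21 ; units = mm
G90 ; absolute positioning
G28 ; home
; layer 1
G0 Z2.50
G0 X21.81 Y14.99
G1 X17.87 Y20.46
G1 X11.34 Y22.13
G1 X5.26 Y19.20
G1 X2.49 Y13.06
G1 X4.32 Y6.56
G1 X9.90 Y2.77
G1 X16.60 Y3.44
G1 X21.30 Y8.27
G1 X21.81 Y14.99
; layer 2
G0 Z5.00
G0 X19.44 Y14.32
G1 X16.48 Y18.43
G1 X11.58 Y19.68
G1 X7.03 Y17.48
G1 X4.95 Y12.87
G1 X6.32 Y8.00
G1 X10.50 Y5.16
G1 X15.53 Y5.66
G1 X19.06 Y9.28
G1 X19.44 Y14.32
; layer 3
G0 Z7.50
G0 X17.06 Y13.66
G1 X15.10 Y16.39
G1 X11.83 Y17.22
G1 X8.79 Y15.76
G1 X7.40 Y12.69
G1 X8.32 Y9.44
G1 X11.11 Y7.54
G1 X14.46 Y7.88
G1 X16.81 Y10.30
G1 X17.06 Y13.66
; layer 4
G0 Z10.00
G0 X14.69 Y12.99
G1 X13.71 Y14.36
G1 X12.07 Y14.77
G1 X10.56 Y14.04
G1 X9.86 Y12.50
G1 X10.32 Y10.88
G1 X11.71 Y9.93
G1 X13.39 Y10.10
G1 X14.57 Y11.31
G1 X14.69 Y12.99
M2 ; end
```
solid part
  facet normal 0.0000 0.0000 -1.0000
    outer loop
      vertex 11.09 24.58 0.00
      vertex 19.26 22.50 0.00
      vertex 24.18 15.66 0.00
    endloop
  endfacet
  facet normal 0.0000 0.0000 -1.0000
    outer loop
      vertex 3.50 20.92 0.00
      vertex 11.09 24.58 0.00
      vertex 24.18 15.66 0.00
    endloop
  endfacet
  facet normal 0.0000 0.0000 -1.0000
    outer loop
      vertex 0.03 13.24 0.00
      vertex 3.50 20.92 0.00
      vertex 24.18 15.66 0.00
    endloop
  endfacet
  facet normal 0.0000 0.0000 -1.0000
    outer loop
      vertex 2.32 5.12 0.00
      vertex 0.03 13.24 0.00
      vertex 24.18 15.66 0.00
    endloop
  endfacet
  facet normal 0.0000 0.0000 -1.0000
    outer loop
      vertex 9.29 0.38 0.00
      vertex 2.32 5.12 0.00
      vertex 24.18 15.66 0.00
    endloop
  endfacet
  facet normal 0.0000 0.0000 -1.0000
    outer loop
      vertex 17.67 1.22 0.00
      vertex 9.29 0.38 0.00
      vertex 24.18 15.66 0.00
    endloop
  endfacet
  facet normal 0.0000 0.0000 -1.0000
    outer loop
      vertex 23.55 7.26 0.00
      vertex 17.67 1.22 0.00
      vertex 24.18 15.66 0.00
    endloop
  endfacet
  facet normal 0.5956 0.4284 0.6795
    outer loop
      vertex 24.18 15.66 0.00
      vertex 19.26 22.50 0.00
      vertex 12.32 12.32 12.50
    endloop
  endfacet
  facet normal 0.1810 0.7110 0.6795
    outer loop
      vertex 19.26 22.50 0.00
      vertex 11.09 24.58 0.00
      vertex 12.32 12.32 12.50
    endloop
  endfacet
  facet normal -0.3187 0.6608 0.6795
    outer loop
      vertex 11.09 24.58 0.00
      vertex 3.50 20.92 0.00
      vertex 12.32 12.32 12.50
    endloop
  endfacet
  facet normal -0.6686 0.3021 0.6796
    outer loop
      vertex 3.50 20.92 0.00
      vertex 0.03 13.24 0.00
      vertex 12.32 12.32 12.50
    endloop
  endfacet
  facet normal -0.7061 -0.1991 0.6796
    outer loop
      vertex 0.03 13.24 0.00
      vertex 2.32 5.12 0.00
      vertex 12.32 12.32 12.50
    endloop
  endfacet
  facet normal -0.4126 -0.6067 0.6795
    outer loop
      vertex 2.32 5.12 0.00
      vertex 9.29 0.38 0.00
      vertex 12.32 12.32 12.50
    endloop
  endfacet
  facet normal 0.0732 -0.7300 0.6795
    outer loop
      vertex 9.29 0.38 0.00
      vertex 17.67 1.22 0.00
      vertex 12.32 12.32 12.50
    endloop
  endfacet
  facet normal 0.5257 -0.5118 0.6795
    outer loop
      vertex 17.67 1.22 0.00
      vertex 23.55 7.26 0.00
      vertex 12.32 12.32 12.50
    endloop
  endfacet
  facet normal 0.7316 -0.0549 0.6795
    outer loop
      vertex 23.55 7.26 0.00
      vertex 24.18 15.66 0.00
      vertex 12.32 12.32 12.50
    endloop
  endfacet
endsolid part

The G0 Z moves step by Δz≈2.50 mm. The G1 loops shrink linearly with z, so the solid tapers from its base footprint up to z≈12.5. Closing with a flat bottom cap and the tapered top and triangulating gives 16 facets — a regular 9-sided pyramid, base circumscribed radius ≈ 12.3 mm, apex at z ≈ 12.5 mm.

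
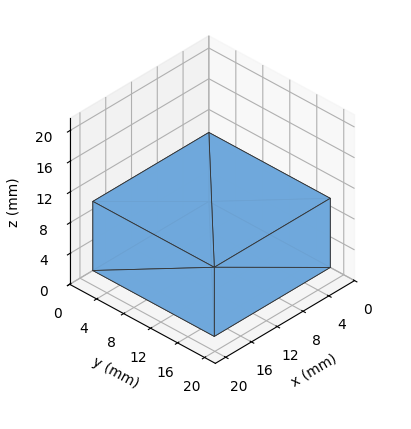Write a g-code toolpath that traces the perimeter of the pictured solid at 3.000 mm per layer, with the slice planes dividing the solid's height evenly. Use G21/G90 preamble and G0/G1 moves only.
Reading the render: the shape is a rectangular box, roughly 18 × 18 mm footprint and 9 mm tall (dimensions read to the nearest mm from the axis ticks). For the g-code, the solid's height is divided into equal slices at the stated Δz and each level perimeter traced with G1 moves after a G0 lift.

; perimeter-only toolpath
G21 ; units = mm
G90 ; absolute positioning
G28 ; home
; layer 1
G0 Z3.000
G0 X0.000 Y0.000
G1 X18.000 Y0.000
G1 X18.000 Y18.000
G1 X0.000 Y18.000
G1 X0.000 Y0.000
; layer 2
G0 Z6.000
G0 X0.000 Y0.000
G1 X18.000 Y0.000
G1 X18.000 Y18.000
G1 X0.000 Y18.000
G1 X0.000 Y0.000
; layer 3
G0 Z9.000
G0 X0.000 Y0.000
G1 X18.000 Y0.000
G1 X18.000 Y18.000
G1 X0.000 Y18.000
G1 X0.000 Y0.000
M2 ; end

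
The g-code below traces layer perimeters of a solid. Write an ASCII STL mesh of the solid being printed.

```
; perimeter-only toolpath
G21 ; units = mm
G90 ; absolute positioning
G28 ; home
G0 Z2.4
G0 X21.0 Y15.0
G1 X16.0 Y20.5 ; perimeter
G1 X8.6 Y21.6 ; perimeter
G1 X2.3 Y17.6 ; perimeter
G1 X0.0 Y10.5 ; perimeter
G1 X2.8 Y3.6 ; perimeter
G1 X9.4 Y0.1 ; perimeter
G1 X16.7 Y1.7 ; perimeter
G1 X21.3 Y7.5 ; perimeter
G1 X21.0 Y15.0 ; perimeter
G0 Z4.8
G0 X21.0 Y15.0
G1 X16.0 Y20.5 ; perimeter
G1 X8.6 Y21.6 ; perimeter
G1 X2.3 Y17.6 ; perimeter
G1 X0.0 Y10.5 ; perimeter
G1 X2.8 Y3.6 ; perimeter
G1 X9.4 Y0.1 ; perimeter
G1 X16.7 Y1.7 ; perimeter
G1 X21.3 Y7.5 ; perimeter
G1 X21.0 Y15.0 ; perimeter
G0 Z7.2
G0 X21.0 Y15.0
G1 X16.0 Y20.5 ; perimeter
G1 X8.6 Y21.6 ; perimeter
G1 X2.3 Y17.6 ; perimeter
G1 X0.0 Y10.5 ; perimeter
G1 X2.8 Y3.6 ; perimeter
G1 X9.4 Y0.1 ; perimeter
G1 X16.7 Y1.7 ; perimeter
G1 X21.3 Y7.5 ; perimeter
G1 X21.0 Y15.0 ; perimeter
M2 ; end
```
solid part
  facet normal 0.0000 0.0000 -1.0000
    outer loop
      vertex 8.6 21.6 0.0
      vertex 16.0 20.5 0.0
      vertex 21.0 15.0 0.0
    endloop
  endfacet
  facet normal 0.0000 0.0000 -1.0000
    outer loop
      vertex 2.3 17.6 0.0
      vertex 8.6 21.6 0.0
      vertex 21.0 15.0 0.0
    endloop
  endfacet
  facet normal 0.0000 0.0000 -1.0000
    outer loop
      vertex 0.0 10.5 0.0
      vertex 2.3 17.6 0.0
      vertex 21.0 15.0 0.0
    endloop
  endfacet
  facet normal 0.0000 0.0000 -1.0000
    outer loop
      vertex 2.8 3.6 0.0
      vertex 0.0 10.5 0.0
      vertex 21.0 15.0 0.0
    endloop
  endfacet
  facet normal 0.0000 0.0000 -1.0000
    outer loop
      vertex 9.4 0.1 0.0
      vertex 2.8 3.6 0.0
      vertex 21.0 15.0 0.0
    endloop
  endfacet
  facet normal 0.0000 0.0000 -1.0000
    outer loop
      vertex 16.7 1.7 0.0
      vertex 9.4 0.1 0.0
      vertex 21.0 15.0 0.0
    endloop
  endfacet
  facet normal 0.0000 0.0000 -1.0000
    outer loop
      vertex 21.3 7.5 0.0
      vertex 16.7 1.7 0.0
      vertex 21.0 15.0 0.0
    endloop
  endfacet
  facet normal 0.0000 0.0000 1.0000
    outer loop
      vertex 21.0 15.0 7.2
      vertex 16.0 20.5 7.2
      vertex 8.6 21.6 7.2
    endloop
  endfacet
  facet normal 0.0000 0.0000 1.0000
    outer loop
      vertex 21.0 15.0 7.2
      vertex 8.6 21.6 7.2
      vertex 2.3 17.6 7.2
    endloop
  endfacet
  facet normal 0.0000 0.0000 1.0000
    outer loop
      vertex 21.0 15.0 7.2
      vertex 2.3 17.6 7.2
      vertex 0.0 10.5 7.2
    endloop
  endfacet
  facet normal 0.0000 0.0000 1.0000
    outer loop
      vertex 21.0 15.0 7.2
      vertex 0.0 10.5 7.2
      vertex 2.8 3.6 7.2
    endloop
  endfacet
  facet normal 0.0000 0.0000 1.0000
    outer loop
      vertex 21.0 15.0 7.2
      vertex 2.8 3.6 7.2
      vertex 9.4 0.1 7.2
    endloop
  endfacet
  facet normal 0.0000 0.0000 1.0000
    outer loop
      vertex 21.0 15.0 7.2
      vertex 9.4 0.1 7.2
      vertex 16.7 1.7 7.2
    endloop
  endfacet
  facet normal 0.0000 0.0000 1.0000
    outer loop
      vertex 21.0 15.0 7.2
      vertex 16.7 1.7 7.2
      vertex 21.3 7.5 7.2
    endloop
  endfacet
  facet normal 0.7399 0.6727 0.0000
    outer loop
      vertex 21.0 15.0 0.0
      vertex 16.0 20.5 0.0
      vertex 16.0 20.5 7.2
    endloop
  endfacet
  facet normal 0.7399 0.6727 0.0000
    outer loop
      vertex 21.0 15.0 0.0
      vertex 16.0 20.5 7.2
      vertex 21.0 15.0 7.2
    endloop
  endfacet
  facet normal 0.1470 0.9891 0.0000
    outer loop
      vertex 16.0 20.5 0.0
      vertex 8.6 21.6 0.0
      vertex 8.6 21.6 7.2
    endloop
  endfacet
  facet normal 0.1470 0.9891 0.0000
    outer loop
      vertex 16.0 20.5 0.0
      vertex 8.6 21.6 7.2
      vertex 16.0 20.5 7.2
    endloop
  endfacet
  facet normal -0.5360 0.8442 0.0000
    outer loop
      vertex 8.6 21.6 0.0
      vertex 2.3 17.6 0.0
      vertex 2.3 17.6 7.2
    endloop
  endfacet
  facet normal -0.5360 0.8442 0.0000
    outer loop
      vertex 8.6 21.6 0.0
      vertex 2.3 17.6 7.2
      vertex 8.6 21.6 7.2
    endloop
  endfacet
  facet normal -0.9513 0.3082 0.0000
    outer loop
      vertex 2.3 17.6 0.0
      vertex 0.0 10.5 0.0
      vertex 0.0 10.5 7.2
    endloop
  endfacet
  facet normal -0.9513 0.3082 0.0000
    outer loop
      vertex 2.3 17.6 0.0
      vertex 0.0 10.5 7.2
      vertex 2.3 17.6 7.2
    endloop
  endfacet
  facet normal -0.9266 -0.3760 0.0000
    outer loop
      vertex 0.0 10.5 0.0
      vertex 2.8 3.6 0.0
      vertex 2.8 3.6 7.2
    endloop
  endfacet
  facet normal -0.9266 -0.3760 0.0000
    outer loop
      vertex 0.0 10.5 0.0
      vertex 2.8 3.6 7.2
      vertex 0.0 10.5 7.2
    endloop
  endfacet
  facet normal -0.4685 -0.8835 0.0000
    outer loop
      vertex 2.8 3.6 0.0
      vertex 9.4 0.1 0.0
      vertex 9.4 0.1 7.2
    endloop
  endfacet
  facet normal -0.4685 -0.8835 0.0000
    outer loop
      vertex 2.8 3.6 0.0
      vertex 9.4 0.1 7.2
      vertex 2.8 3.6 7.2
    endloop
  endfacet
  facet normal 0.2141 -0.9768 0.0000
    outer loop
      vertex 9.4 0.1 0.0
      vertex 16.7 1.7 0.0
      vertex 16.7 1.7 7.2
    endloop
  endfacet
  facet normal 0.2141 -0.9768 0.0000
    outer loop
      vertex 9.4 0.1 0.0
      vertex 16.7 1.7 7.2
      vertex 9.4 0.1 7.2
    endloop
  endfacet
  facet normal 0.7835 -0.6214 0.0000
    outer loop
      vertex 16.7 1.7 0.0
      vertex 21.3 7.5 0.0
      vertex 21.3 7.5 7.2
    endloop
  endfacet
  facet normal 0.7835 -0.6214 0.0000
    outer loop
      vertex 16.7 1.7 0.0
      vertex 21.3 7.5 7.2
      vertex 16.7 1.7 7.2
    endloop
  endfacet
  facet normal 0.9992 0.0400 0.0000
    outer loop
      vertex 21.3 7.5 0.0
      vertex 21.0 15.0 0.0
      vertex 21.0 15.0 7.2
    endloop
  endfacet
  facet normal 0.9992 0.0400 0.0000
    outer loop
      vertex 21.3 7.5 0.0
      vertex 21.0 15.0 7.2
      vertex 21.3 7.5 7.2
    endloop
  endfacet
endsolid part

The G0 Z moves step by Δz≈2.4 mm. Every layer's G1 loop is the same polygon, so the solid is a straight extrusion of it from z=0 to z≈7.2. Closing with flat bottom and top caps and triangulating gives 32 facets — a regular 9-sided prism (a cylinder approximated with 9 flat sides), circumscribed radius ≈ 10.9 mm, height ≈ 7.2 mm.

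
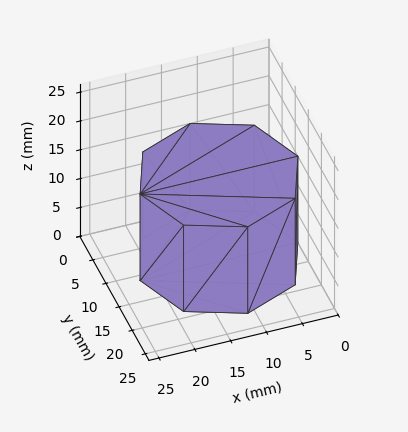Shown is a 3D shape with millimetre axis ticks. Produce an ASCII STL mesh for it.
Reading the render: the shape is a regular 8-sided prism (a cylinder approximated with 8 flat sides), circumscribed radius ≈ 11 mm, height ≈ 15 mm (dimensions read to the nearest mm from the axis ticks). For the STL, each face is triangulated and given an outward normal.

solid part
  facet normal 0.0000 0.0000 -1.0000
    outer loop
      vertex 11.00 22.00 0.00
      vertex 18.78 18.78 0.00
      vertex 22.00 11.00 0.00
    endloop
  endfacet
  facet normal 0.0000 0.0000 -1.0000
    outer loop
      vertex 3.22 18.78 0.00
      vertex 11.00 22.00 0.00
      vertex 22.00 11.00 0.00
    endloop
  endfacet
  facet normal 0.0000 0.0000 -1.0000
    outer loop
      vertex 0.00 11.00 0.00
      vertex 3.22 18.78 0.00
      vertex 22.00 11.00 0.00
    endloop
  endfacet
  facet normal 0.0000 0.0000 -1.0000
    outer loop
      vertex 3.22 3.22 0.00
      vertex 0.00 11.00 0.00
      vertex 22.00 11.00 0.00
    endloop
  endfacet
  facet normal 0.0000 0.0000 -1.0000
    outer loop
      vertex 11.00 0.00 0.00
      vertex 3.22 3.22 0.00
      vertex 22.00 11.00 0.00
    endloop
  endfacet
  facet normal 0.0000 0.0000 -1.0000
    outer loop
      vertex 18.78 3.22 0.00
      vertex 11.00 0.00 0.00
      vertex 22.00 11.00 0.00
    endloop
  endfacet
  facet normal 0.0000 0.0000 1.0000
    outer loop
      vertex 22.00 11.00 15.00
      vertex 18.78 18.78 15.00
      vertex 11.00 22.00 15.00
    endloop
  endfacet
  facet normal 0.0000 0.0000 1.0000
    outer loop
      vertex 22.00 11.00 15.00
      vertex 11.00 22.00 15.00
      vertex 3.22 18.78 15.00
    endloop
  endfacet
  facet normal 0.0000 0.0000 1.0000
    outer loop
      vertex 22.00 11.00 15.00
      vertex 3.22 18.78 15.00
      vertex 0.00 11.00 15.00
    endloop
  endfacet
  facet normal 0.0000 0.0000 1.0000
    outer loop
      vertex 22.00 11.00 15.00
      vertex 0.00 11.00 15.00
      vertex 3.22 3.22 15.00
    endloop
  endfacet
  facet normal 0.0000 0.0000 1.0000
    outer loop
      vertex 22.00 11.00 15.00
      vertex 3.22 3.22 15.00
      vertex 11.00 0.00 15.00
    endloop
  endfacet
  facet normal 0.0000 0.0000 1.0000
    outer loop
      vertex 22.00 11.00 15.00
      vertex 11.00 0.00 15.00
      vertex 18.78 3.22 15.00
    endloop
  endfacet
  facet normal 0.9240 0.3824 0.0000
    outer loop
      vertex 22.00 11.00 0.00
      vertex 18.78 18.78 0.00
      vertex 18.78 18.78 15.00
    endloop
  endfacet
  facet normal 0.9240 0.3824 0.0000
    outer loop
      vertex 22.00 11.00 0.00
      vertex 18.78 18.78 15.00
      vertex 22.00 11.00 15.00
    endloop
  endfacet
  facet normal 0.3824 0.9240 0.0000
    outer loop
      vertex 18.78 18.78 0.00
      vertex 11.00 22.00 0.00
      vertex 11.00 22.00 15.00
    endloop
  endfacet
  facet normal 0.3824 0.9240 0.0000
    outer loop
      vertex 18.78 18.78 0.00
      vertex 11.00 22.00 15.00
      vertex 18.78 18.78 15.00
    endloop
  endfacet
  facet normal -0.3824 0.9240 0.0000
    outer loop
      vertex 11.00 22.00 0.00
      vertex 3.22 18.78 0.00
      vertex 3.22 18.78 15.00
    endloop
  endfacet
  facet normal -0.3824 0.9240 0.0000
    outer loop
      vertex 11.00 22.00 0.00
      vertex 3.22 18.78 15.00
      vertex 11.00 22.00 15.00
    endloop
  endfacet
  facet normal -0.9240 0.3824 0.0000
    outer loop
      vertex 3.22 18.78 0.00
      vertex 0.00 11.00 0.00
      vertex 0.00 11.00 15.00
    endloop
  endfacet
  facet normal -0.9240 0.3824 0.0000
    outer loop
      vertex 3.22 18.78 0.00
      vertex 0.00 11.00 15.00
      vertex 3.22 18.78 15.00
    endloop
  endfacet
  facet normal -0.9240 -0.3824 0.0000
    outer loop
      vertex 0.00 11.00 0.00
      vertex 3.22 3.22 0.00
      vertex 3.22 3.22 15.00
    endloop
  endfacet
  facet normal -0.9240 -0.3824 0.0000
    outer loop
      vertex 0.00 11.00 0.00
      vertex 3.22 3.22 15.00
      vertex 0.00 11.00 15.00
    endloop
  endfacet
  facet normal -0.3824 -0.9240 0.0000
    outer loop
      vertex 3.22 3.22 0.00
      vertex 11.00 0.00 0.00
      vertex 11.00 0.00 15.00
    endloop
  endfacet
  facet normal -0.3824 -0.9240 0.0000
    outer loop
      vertex 3.22 3.22 0.00
      vertex 11.00 0.00 15.00
      vertex 3.22 3.22 15.00
    endloop
  endfacet
  facet normal 0.3824 -0.9240 0.0000
    outer loop
      vertex 11.00 0.00 0.00
      vertex 18.78 3.22 0.00
      vertex 18.78 3.22 15.00
    endloop
  endfacet
  facet normal 0.3824 -0.9240 0.0000
    outer loop
      vertex 11.00 0.00 0.00
      vertex 18.78 3.22 15.00
      vertex 11.00 0.00 15.00
    endloop
  endfacet
  facet normal 0.9240 -0.3824 0.0000
    outer loop
      vertex 18.78 3.22 0.00
      vertex 22.00 11.00 0.00
      vertex 22.00 11.00 15.00
    endloop
  endfacet
  facet normal 0.9240 -0.3824 0.0000
    outer loop
      vertex 18.78 3.22 0.00
      vertex 22.00 11.00 15.00
      vertex 18.78 3.22 15.00
    endloop
  endfacet
endsolid part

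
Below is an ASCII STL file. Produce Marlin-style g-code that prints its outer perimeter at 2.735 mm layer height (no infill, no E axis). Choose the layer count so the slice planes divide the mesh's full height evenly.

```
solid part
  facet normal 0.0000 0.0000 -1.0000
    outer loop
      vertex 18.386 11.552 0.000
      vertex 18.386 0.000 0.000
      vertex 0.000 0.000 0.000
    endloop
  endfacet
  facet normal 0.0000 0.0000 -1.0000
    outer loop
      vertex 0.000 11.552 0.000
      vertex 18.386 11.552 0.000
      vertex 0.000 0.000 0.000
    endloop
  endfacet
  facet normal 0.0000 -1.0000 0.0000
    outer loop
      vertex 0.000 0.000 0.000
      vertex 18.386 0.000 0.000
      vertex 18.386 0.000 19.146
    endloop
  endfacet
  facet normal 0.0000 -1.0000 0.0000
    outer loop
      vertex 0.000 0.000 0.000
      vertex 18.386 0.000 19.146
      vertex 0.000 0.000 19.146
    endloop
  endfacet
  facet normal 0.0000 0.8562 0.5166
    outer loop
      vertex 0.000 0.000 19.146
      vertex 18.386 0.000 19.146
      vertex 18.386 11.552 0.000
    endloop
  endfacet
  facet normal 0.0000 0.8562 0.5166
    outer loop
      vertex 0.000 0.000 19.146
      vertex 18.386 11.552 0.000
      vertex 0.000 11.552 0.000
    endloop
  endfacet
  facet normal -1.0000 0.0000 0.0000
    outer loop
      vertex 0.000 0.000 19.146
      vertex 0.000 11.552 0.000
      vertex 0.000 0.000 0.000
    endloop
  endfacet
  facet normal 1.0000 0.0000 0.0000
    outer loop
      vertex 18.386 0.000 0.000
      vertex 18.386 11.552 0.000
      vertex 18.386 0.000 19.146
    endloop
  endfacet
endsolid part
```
; perimeter-only toolpath
G21 ; units = mm
G90 ; absolute positioning
G28 ; home
; layer 1
G0 Z2.735
G0 X0.000 Y0.000
G1 X18.386 Y0.000
G1 X18.386 Y9.902
G1 X0.000 Y9.902
G1 X0.000 Y0.000
; layer 2
G0 Z5.470
G0 X0.000 Y0.000
G1 X18.386 Y0.000
G1 X18.386 Y8.251
G1 X0.000 Y8.251
G1 X0.000 Y0.000
; layer 3
G0 Z8.205
G0 X0.000 Y0.000
G1 X18.386 Y0.000
G1 X18.386 Y6.601
G1 X0.000 Y6.601
G1 X0.000 Y0.000
; layer 4
G0 Z10.941
G0 X0.000 Y0.000
G1 X18.386 Y0.000
G1 X18.386 Y4.951
G1 X0.000 Y4.951
G1 X0.000 Y0.000
; layer 5
G0 Z13.676
G0 X0.000 Y0.000
G1 X18.386 Y0.000
G1 X18.386 Y3.301
G1 X0.000 Y3.301
G1 X0.000 Y0.000
; layer 6
G0 Z16.411
G0 X0.000 Y0.000
G1 X18.386 Y0.000
G1 X18.386 Y1.650
G1 X0.000 Y1.650
G1 X0.000 Y0.000
M2 ; end

The solid is a wedge (ramp): 18.4 × 11.6 mm base, rising to 19.1 mm along the y=0 edge and sloping linearly to z=0 at y=11.6. Slicing at Δz = 2.735 mm — 7 equal slices spanning the solid's height, so layer i sits at z = i·h/7 — gives 6 non-empty perimeters. Each is a 4-segment closed polygon; G0 lifts to the layer z and rapids to the start vertex, then G1 traces the edges. The cross-section shrinks linearly with z (the slice at the apex is degenerate and omitted).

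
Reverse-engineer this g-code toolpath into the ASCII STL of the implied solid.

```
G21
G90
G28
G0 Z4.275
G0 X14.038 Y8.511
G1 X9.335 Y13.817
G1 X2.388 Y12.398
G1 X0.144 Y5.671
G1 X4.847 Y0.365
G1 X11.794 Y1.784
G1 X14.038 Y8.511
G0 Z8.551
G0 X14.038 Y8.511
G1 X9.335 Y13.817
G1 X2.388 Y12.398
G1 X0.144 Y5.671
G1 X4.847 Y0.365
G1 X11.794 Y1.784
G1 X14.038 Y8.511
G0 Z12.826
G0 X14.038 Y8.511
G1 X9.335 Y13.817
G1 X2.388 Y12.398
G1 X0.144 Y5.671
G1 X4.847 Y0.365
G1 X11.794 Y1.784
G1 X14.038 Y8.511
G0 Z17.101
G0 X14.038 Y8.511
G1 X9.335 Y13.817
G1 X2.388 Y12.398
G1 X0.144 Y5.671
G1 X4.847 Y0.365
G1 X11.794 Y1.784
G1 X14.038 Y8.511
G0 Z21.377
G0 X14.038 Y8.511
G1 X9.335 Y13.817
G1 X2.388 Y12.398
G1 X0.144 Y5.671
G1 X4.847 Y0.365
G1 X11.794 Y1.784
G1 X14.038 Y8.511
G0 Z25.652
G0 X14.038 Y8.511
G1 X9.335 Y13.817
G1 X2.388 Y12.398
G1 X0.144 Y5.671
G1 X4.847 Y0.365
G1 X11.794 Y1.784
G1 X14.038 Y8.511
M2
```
solid part
  facet normal 0.0000 0.0000 -1.0000
    outer loop
      vertex 2.388 12.398 0.000
      vertex 9.335 13.817 0.000
      vertex 14.038 8.511 0.000
    endloop
  endfacet
  facet normal 0.0000 0.0000 -1.0000
    outer loop
      vertex 0.144 5.671 0.000
      vertex 2.388 12.398 0.000
      vertex 14.038 8.511 0.000
    endloop
  endfacet
  facet normal 0.0000 0.0000 -1.0000
    outer loop
      vertex 4.847 0.365 0.000
      vertex 0.144 5.671 0.000
      vertex 14.038 8.511 0.000
    endloop
  endfacet
  facet normal 0.0000 0.0000 -1.0000
    outer loop
      vertex 11.794 1.784 0.000
      vertex 4.847 0.365 0.000
      vertex 14.038 8.511 0.000
    endloop
  endfacet
  facet normal 0.0000 0.0000 1.0000
    outer loop
      vertex 14.038 8.511 25.652
      vertex 9.335 13.817 25.652
      vertex 2.388 12.398 25.652
    endloop
  endfacet
  facet normal 0.0000 0.0000 1.0000
    outer loop
      vertex 14.038 8.511 25.652
      vertex 2.388 12.398 25.652
      vertex 0.144 5.671 25.652
    endloop
  endfacet
  facet normal 0.0000 0.0000 1.0000
    outer loop
      vertex 14.038 8.511 25.652
      vertex 0.144 5.671 25.652
      vertex 4.847 0.365 25.652
    endloop
  endfacet
  facet normal 0.0000 0.0000 1.0000
    outer loop
      vertex 14.038 8.511 25.652
      vertex 4.847 0.365 25.652
      vertex 11.794 1.784 25.652
    endloop
  endfacet
  facet normal 0.7484 0.6633 0.0000
    outer loop
      vertex 14.038 8.511 0.000
      vertex 9.335 13.817 0.000
      vertex 9.335 13.817 25.652
    endloop
  endfacet
  facet normal 0.7484 0.6633 0.0000
    outer loop
      vertex 14.038 8.511 0.000
      vertex 9.335 13.817 25.652
      vertex 14.038 8.511 25.652
    endloop
  endfacet
  facet normal -0.2001 0.9798 0.0000
    outer loop
      vertex 9.335 13.817 0.000
      vertex 2.388 12.398 0.000
      vertex 2.388 12.398 25.652
    endloop
  endfacet
  facet normal -0.2001 0.9798 0.0000
    outer loop
      vertex 9.335 13.817 0.000
      vertex 2.388 12.398 25.652
      vertex 9.335 13.817 25.652
    endloop
  endfacet
  facet normal -0.9486 0.3164 0.0000
    outer loop
      vertex 2.388 12.398 0.000
      vertex 0.144 5.671 0.000
      vertex 0.144 5.671 25.652
    endloop
  endfacet
  facet normal -0.9486 0.3164 0.0000
    outer loop
      vertex 2.388 12.398 0.000
      vertex 0.144 5.671 25.652
      vertex 2.388 12.398 25.652
    endloop
  endfacet
  facet normal -0.7484 -0.6633 0.0000
    outer loop
      vertex 0.144 5.671 0.000
      vertex 4.847 0.365 0.000
      vertex 4.847 0.365 25.652
    endloop
  endfacet
  facet normal -0.7484 -0.6633 0.0000
    outer loop
      vertex 0.144 5.671 0.000
      vertex 4.847 0.365 25.652
      vertex 0.144 5.671 25.652
    endloop
  endfacet
  facet normal 0.2001 -0.9798 0.0000
    outer loop
      vertex 4.847 0.365 0.000
      vertex 11.794 1.784 0.000
      vertex 11.794 1.784 25.652
    endloop
  endfacet
  facet normal 0.2001 -0.9798 0.0000
    outer loop
      vertex 4.847 0.365 0.000
      vertex 11.794 1.784 25.652
      vertex 4.847 0.365 25.652
    endloop
  endfacet
  facet normal 0.9486 -0.3164 0.0000
    outer loop
      vertex 11.794 1.784 0.000
      vertex 14.038 8.511 0.000
      vertex 14.038 8.511 25.652
    endloop
  endfacet
  facet normal 0.9486 -0.3164 0.0000
    outer loop
      vertex 11.794 1.784 0.000
      vertex 14.038 8.511 25.652
      vertex 11.794 1.784 25.652
    endloop
  endfacet
endsolid part

The G0 Z moves step by Δz≈4.275 mm. Every layer's G1 loop is the same polygon, so the solid is a straight extrusion of it from z=0 to z≈25.7. Closing with flat bottom and top caps and triangulating gives 20 facets — a regular 6-sided prism (a cylinder approximated with 6 flat sides), circumscribed radius ≈ 7.09 mm, height ≈ 25.7 mm.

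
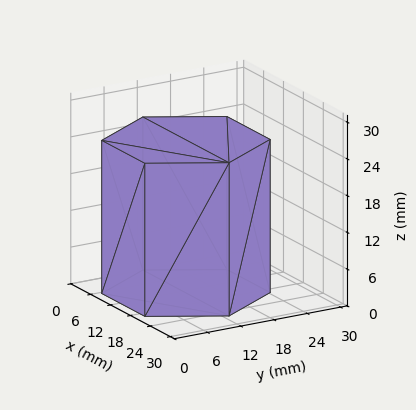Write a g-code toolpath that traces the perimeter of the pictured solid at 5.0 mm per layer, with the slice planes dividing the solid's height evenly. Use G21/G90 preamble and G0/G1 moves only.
Reading the render: the shape is a regular 6-sided prism (a cylinder approximated with 6 flat sides), circumscribed radius ≈ 13 mm, height ≈ 25 mm (dimensions read to the nearest mm from the axis ticks). For the g-code, the solid's height is divided into equal slices at the stated Δz and each level perimeter traced with G1 moves after a G0 lift.

; perimeter-only toolpath
G21 ; units = mm
G90 ; absolute positioning
G28 ; home
; layer 1
G0 Z5.0
G0 X26.0 Y13.0
G1 X19.5 Y24.3
G1 X6.5 Y24.3
G1 X0.0 Y13.0
G1 X6.5 Y1.7
G1 X19.5 Y1.7
G1 X26.0 Y13.0
; layer 2
G0 Z10.0
G0 X26.0 Y13.0
G1 X19.5 Y24.3
G1 X6.5 Y24.3
G1 X0.0 Y13.0
G1 X6.5 Y1.7
G1 X19.5 Y1.7
G1 X26.0 Y13.0
; layer 3
G0 Z15.0
G0 X26.0 Y13.0
G1 X19.5 Y24.3
G1 X6.5 Y24.3
G1 X0.0 Y13.0
G1 X6.5 Y1.7
G1 X19.5 Y1.7
G1 X26.0 Y13.0
; layer 4
G0 Z20.0
G0 X26.0 Y13.0
G1 X19.5 Y24.3
G1 X6.5 Y24.3
G1 X0.0 Y13.0
G1 X6.5 Y1.7
G1 X19.5 Y1.7
G1 X26.0 Y13.0
; layer 5
G0 Z25.0
G0 X26.0 Y13.0
G1 X19.5 Y24.3
G1 X6.5 Y24.3
G1 X0.0 Y13.0
G1 X6.5 Y1.7
G1 X19.5 Y1.7
G1 X26.0 Y13.0
M2 ; end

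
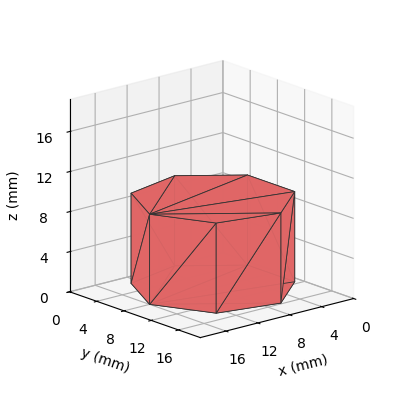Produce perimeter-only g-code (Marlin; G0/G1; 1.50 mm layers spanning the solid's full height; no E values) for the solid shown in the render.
Reading the render: the shape is a regular 7-sided prism (a cylinder approximated with 7 flat sides), circumscribed radius ≈ 8 mm, height ≈ 9 mm (dimensions read to the nearest mm from the axis ticks). For the g-code, the solid's height is divided into equal slices at the stated Δz and each level perimeter traced with G1 moves after a G0 lift.

; perimeter-only toolpath
G21 ; units = mm
G90 ; absolute positioning
G28 ; home
; layer 1
G0 Z1.50
G0 X16.00 Y8.00
G1 X12.99 Y14.25
G1 X6.22 Y15.80
G1 X0.79 Y11.47
G1 X0.79 Y4.53
G1 X6.22 Y0.20
G1 X12.99 Y1.75
G1 X16.00 Y8.00
; layer 2
G0 Z3.00
G0 X16.00 Y8.00
G1 X12.99 Y14.25
G1 X6.22 Y15.80
G1 X0.79 Y11.47
G1 X0.79 Y4.53
G1 X6.22 Y0.20
G1 X12.99 Y1.75
G1 X16.00 Y8.00
; layer 3
G0 Z4.50
G0 X16.00 Y8.00
G1 X12.99 Y14.25
G1 X6.22 Y15.80
G1 X0.79 Y11.47
G1 X0.79 Y4.53
G1 X6.22 Y0.20
G1 X12.99 Y1.75
G1 X16.00 Y8.00
; layer 4
G0 Z6.00
G0 X16.00 Y8.00
G1 X12.99 Y14.25
G1 X6.22 Y15.80
G1 X0.79 Y11.47
G1 X0.79 Y4.53
G1 X6.22 Y0.20
G1 X12.99 Y1.75
G1 X16.00 Y8.00
; layer 5
G0 Z7.50
G0 X16.00 Y8.00
G1 X12.99 Y14.25
G1 X6.22 Y15.80
G1 X0.79 Y11.47
G1 X0.79 Y4.53
G1 X6.22 Y0.20
G1 X12.99 Y1.75
G1 X16.00 Y8.00
; layer 6
G0 Z9.00
G0 X16.00 Y8.00
G1 X12.99 Y14.25
G1 X6.22 Y15.80
G1 X0.79 Y11.47
G1 X0.79 Y4.53
G1 X6.22 Y0.20
G1 X12.99 Y1.75
G1 X16.00 Y8.00
M2 ; end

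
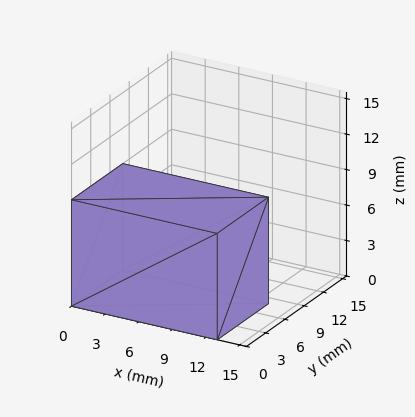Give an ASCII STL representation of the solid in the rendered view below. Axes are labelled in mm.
Reading the render: the shape is a rectangular box, roughly 13 × 8 mm footprint and 9 mm tall (dimensions read to the nearest mm from the axis ticks). For the STL, each face is triangulated and given an outward normal.

solid part
  facet normal 0.0000 0.0000 -1.0000
    outer loop
      vertex 13.000 8.000 0.000
      vertex 13.000 0.000 0.000
      vertex 0.000 0.000 0.000
    endloop
  endfacet
  facet normal 0.0000 0.0000 -1.0000
    outer loop
      vertex 0.000 8.000 0.000
      vertex 13.000 8.000 0.000
      vertex 0.000 0.000 0.000
    endloop
  endfacet
  facet normal 0.0000 0.0000 1.0000
    outer loop
      vertex 0.000 0.000 9.000
      vertex 13.000 0.000 9.000
      vertex 13.000 8.000 9.000
    endloop
  endfacet
  facet normal 0.0000 0.0000 1.0000
    outer loop
      vertex 0.000 0.000 9.000
      vertex 13.000 8.000 9.000
      vertex 0.000 8.000 9.000
    endloop
  endfacet
  facet normal 0.0000 -1.0000 0.0000
    outer loop
      vertex 0.000 0.000 0.000
      vertex 13.000 0.000 0.000
      vertex 13.000 0.000 9.000
    endloop
  endfacet
  facet normal 0.0000 -1.0000 0.0000
    outer loop
      vertex 0.000 0.000 0.000
      vertex 13.000 0.000 9.000
      vertex 0.000 0.000 9.000
    endloop
  endfacet
  facet normal 0.0000 1.0000 0.0000
    outer loop
      vertex 13.000 8.000 9.000
      vertex 13.000 8.000 0.000
      vertex 0.000 8.000 0.000
    endloop
  endfacet
  facet normal 0.0000 1.0000 0.0000
    outer loop
      vertex 0.000 8.000 9.000
      vertex 13.000 8.000 9.000
      vertex 0.000 8.000 0.000
    endloop
  endfacet
  facet normal -1.0000 0.0000 0.0000
    outer loop
      vertex 0.000 8.000 9.000
      vertex 0.000 8.000 0.000
      vertex 0.000 0.000 0.000
    endloop
  endfacet
  facet normal -1.0000 0.0000 0.0000
    outer loop
      vertex 0.000 0.000 9.000
      vertex 0.000 8.000 9.000
      vertex 0.000 0.000 0.000
    endloop
  endfacet
  facet normal 1.0000 0.0000 0.0000
    outer loop
      vertex 13.000 0.000 0.000
      vertex 13.000 8.000 0.000
      vertex 13.000 8.000 9.000
    endloop
  endfacet
  facet normal 1.0000 0.0000 0.0000
    outer loop
      vertex 13.000 0.000 0.000
      vertex 13.000 8.000 9.000
      vertex 13.000 0.000 9.000
    endloop
  endfacet
endsolid part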